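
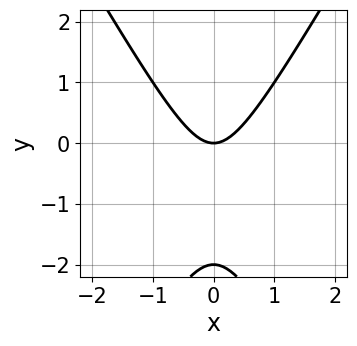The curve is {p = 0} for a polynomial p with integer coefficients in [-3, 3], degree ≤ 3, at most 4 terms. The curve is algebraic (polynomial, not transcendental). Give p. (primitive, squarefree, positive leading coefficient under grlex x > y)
3*x^2 - y^2 - 2*y

deg p = 2. A generic line meets the curve in up to 2 points.
Symmetries: mirror symmetry x ↦ −x ⇒ only even powers of x.
Against the integer gridlines: among the integer gridlines, it crosses the y-axis at y ∈ {-2, 0}; it meets the x-axis at x = 0 (among the integer gridlines).
The integer polynomial consistent with all of this is the stated p.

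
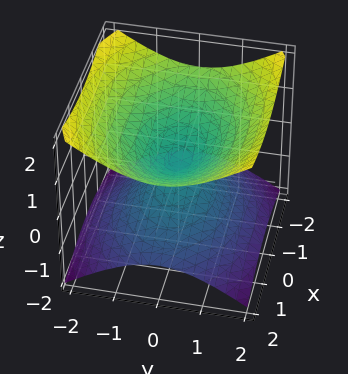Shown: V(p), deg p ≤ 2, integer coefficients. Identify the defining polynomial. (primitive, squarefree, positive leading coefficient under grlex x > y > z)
x^2 + 2*y^2 - 3*z^2

(a) The degree is 2 — two nappes meeting at a single point; a quadric.
(b) Symmetries: it's symmetric under x → −x, forcing even powers of x; it's symmetric under z → −z, forcing even powers of z; the y ↦ −y reflection is a symmetry, so y appears only in even powers.
(c) Against the integer gridlines: it crosses the y-axis at the gridline y = 0; it crosses the z-axis at the gridline z = 0; one x-axis crossing is at x = 0.
(d) Together with the visible shape, these determine p as stated.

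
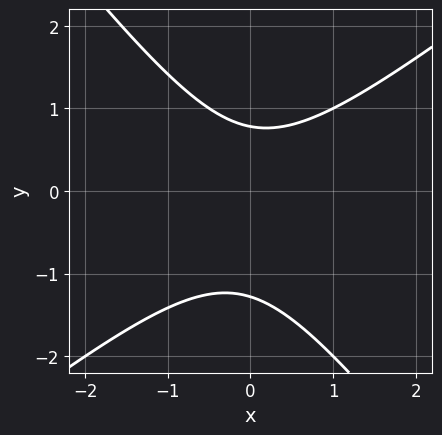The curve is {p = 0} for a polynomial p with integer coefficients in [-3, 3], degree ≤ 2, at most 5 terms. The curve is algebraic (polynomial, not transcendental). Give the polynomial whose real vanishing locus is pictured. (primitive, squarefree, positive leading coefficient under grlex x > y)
1. deg p = 2.
2. Against the integer gridlines: no x-intercept at any integer in the box.
3. The integer polynomial consistent with all of this is the stated p.

2*x^2 - x*y - 2*y^2 - y + 2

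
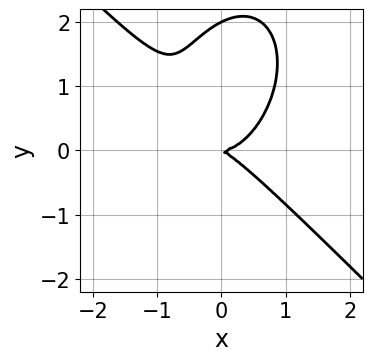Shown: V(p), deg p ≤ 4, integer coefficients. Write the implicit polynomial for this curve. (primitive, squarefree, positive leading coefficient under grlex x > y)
2*x^3 + x^2*y + y^3 - x*y - 2*y^2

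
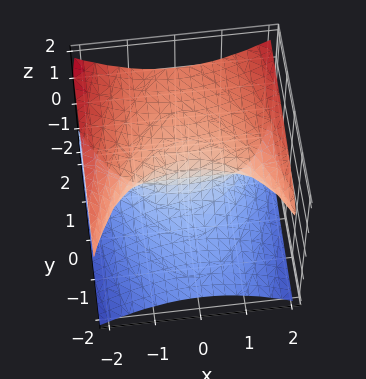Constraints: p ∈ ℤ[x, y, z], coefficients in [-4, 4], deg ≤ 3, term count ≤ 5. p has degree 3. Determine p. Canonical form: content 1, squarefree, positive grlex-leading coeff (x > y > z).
2*x^2*z - 3*z^3 + 3*y

First, the degree is 3 — no degree-2 surface has this shape.
Next, from the visible intercepts: it meets the y-axis at y = 0 (among the integer gridlines); it crosses the z-axis at the gridline z = 0; the visible x-axis segment lies entirely on the surface.
Finally, solving for integer coefficients yields p as stated.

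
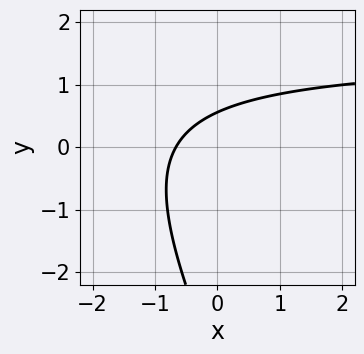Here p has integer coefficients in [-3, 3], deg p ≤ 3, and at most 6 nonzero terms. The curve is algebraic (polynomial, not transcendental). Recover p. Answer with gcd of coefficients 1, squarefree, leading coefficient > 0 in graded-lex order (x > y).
2*x*y + y^2 - 3*x + 3*y - 2

First, degree: no degree-1 curve has this shape, so deg p = 2.
Finally, the integer polynomial consistent with all of this is the stated p.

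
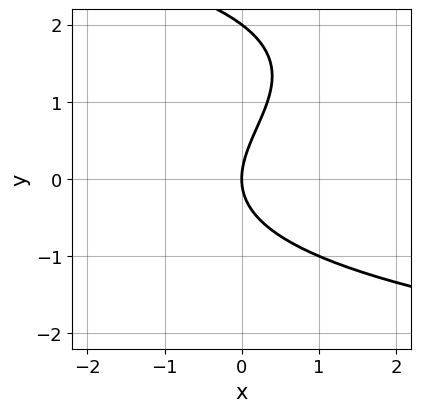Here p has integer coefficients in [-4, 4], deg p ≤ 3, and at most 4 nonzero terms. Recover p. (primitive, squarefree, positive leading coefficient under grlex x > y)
y^3 - 2*y^2 + 3*x

Degree: the shape is more complex than any degree-2 curve, so deg p = 3.
From the visible intercepts: one x-axis crossing is at x = 0; among the integer gridlines, it crosses the y-axis at y ∈ {0, 2}.
Matching integer coefficients to the picture gives p.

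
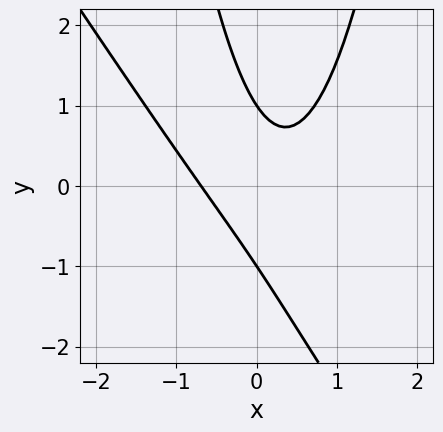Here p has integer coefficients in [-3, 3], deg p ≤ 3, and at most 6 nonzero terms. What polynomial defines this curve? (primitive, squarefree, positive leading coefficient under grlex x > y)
First, the degree is 3 — a generic line meets the curve in up to 3 points.
Next, from the axis intercepts and sections: among the integer gridlines, it crosses the y-axis at y ∈ {-1, 1}.
Finally, matching integer coefficients to the picture gives p.

3*x^3 + 2*x^2*y - 3*x*y - y^2 + 1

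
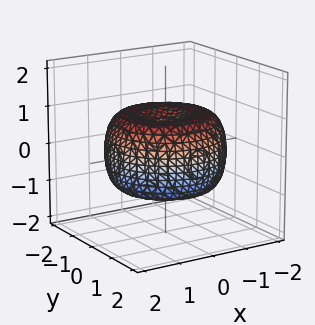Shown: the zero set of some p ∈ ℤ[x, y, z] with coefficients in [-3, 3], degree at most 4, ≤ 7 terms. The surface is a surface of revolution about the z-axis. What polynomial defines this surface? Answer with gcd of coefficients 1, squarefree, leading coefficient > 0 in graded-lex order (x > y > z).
First, the degree is 4 — the shape is more complex than any degree-3 surface.
Then, symmetries: every cross-section ⟂ z is a circle, so x, y appear only via x² + y².
Then, from the axis intercepts and sections: a circular section at z = -1 has radius exactly 1.
Finally, the integer polynomial consistent with all of this is the stated p.

x^4 + 2*x^2*y^2 + y^4 - 2*x^2 - 2*y^2 + 2*z^2 - 1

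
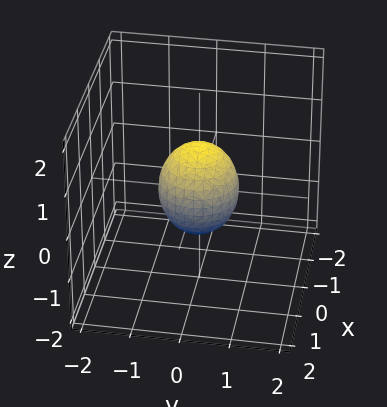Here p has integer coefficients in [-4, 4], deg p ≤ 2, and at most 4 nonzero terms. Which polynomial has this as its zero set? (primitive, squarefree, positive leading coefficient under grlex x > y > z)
3*x^2 + 3*y^2 + 2*z^2 - 2

Degree: a closed, bounded, convex surface; a quadric, so deg p = 2.
Symmetries: mirror symmetry z ↦ −z ⇒ only even powers of z; rotational symmetry about the z-axis ⇒ p depends on x, y only through x² + y².
Against the integer gridlines: the z-axis gridline crossings are at z ∈ {-1, 1}; a circular section at z = 0 has radius between 0 and 1.
Assembling these constraints gives the stated polynomial.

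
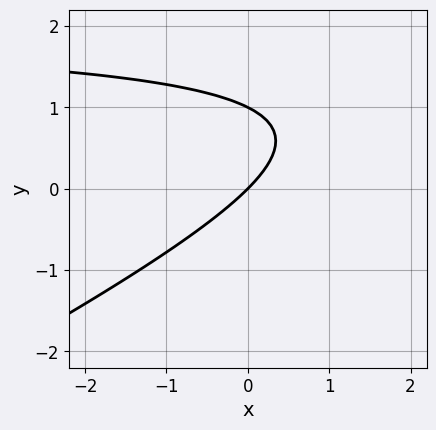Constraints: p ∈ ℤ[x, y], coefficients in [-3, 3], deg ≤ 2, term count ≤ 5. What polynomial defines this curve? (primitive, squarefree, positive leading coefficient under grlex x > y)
x*y - 2*y^2 - 2*x + 2*y

Degree: a generic line meets the curve in up to 2 points, so deg p = 2.
Observable constraints: among the integer gridlines, it crosses the y-axis at y ∈ {0, 1}; it crosses the x-axis at the gridline x = 0.
Fitting integer coefficients to these (and the overall shape) gives p.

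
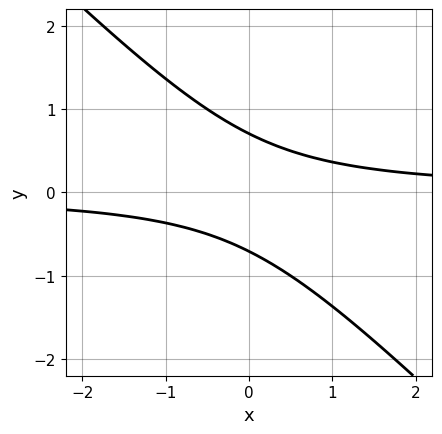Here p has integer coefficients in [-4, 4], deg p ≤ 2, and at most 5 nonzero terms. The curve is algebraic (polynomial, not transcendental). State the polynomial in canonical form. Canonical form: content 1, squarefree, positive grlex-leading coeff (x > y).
2*x*y + 2*y^2 - 1

The degree is 2 — a generic line meets the curve in up to 2 points.
Reading off the gridlines: no x-intercept at any integer in the box.
Solving for integer coefficients yields p as stated.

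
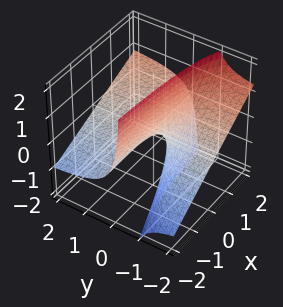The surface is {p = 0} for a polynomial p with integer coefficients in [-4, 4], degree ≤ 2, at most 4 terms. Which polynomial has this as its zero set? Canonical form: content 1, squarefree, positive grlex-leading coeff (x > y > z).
First, the degree is 2 — no degree-1 surface has this shape.
Next, from the visible intercepts: every point of the x-axis in the box is on the surface; it crosses the z-axis at the gridline z = 0; every point of the y-axis in the box is on the surface.
Finally, fitting integer coefficients to these (and the overall shape) gives p.

x*y - 2*y*z - z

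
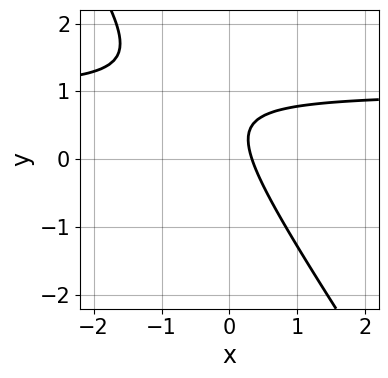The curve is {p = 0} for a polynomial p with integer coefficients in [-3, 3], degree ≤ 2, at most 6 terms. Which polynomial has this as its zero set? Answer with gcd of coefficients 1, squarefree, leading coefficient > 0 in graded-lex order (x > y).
1. Degree: the shape is more complex than any degree-1 curve, so deg p = 2.
2. Reading off the gridlines: it misses every integer gridline on the y-axis.
3. Matching integer coefficients to the picture gives p.

3*x*y + 2*y^2 - 3*x - 2*y + 1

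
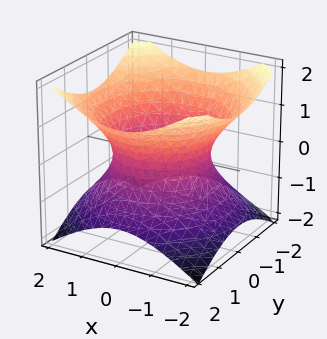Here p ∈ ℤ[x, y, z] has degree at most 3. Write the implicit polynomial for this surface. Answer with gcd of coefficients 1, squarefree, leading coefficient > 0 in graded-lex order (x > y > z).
1. Degree: one connected sheet with a waist; a quadric, so deg p = 2.
2. Symmetries: mirror symmetry z ↦ −z ⇒ only even powers of z; rotational symmetry about the z-axis ⇒ p depends on x, y only through x² + y².
3. Observable constraints: a circular section at z = 0 has radius between 1 and 2; it misses every integer gridline on the z-axis.
4. Putting this together gives p.

2*x^2 + 2*y^2 - 3*z^2 - 3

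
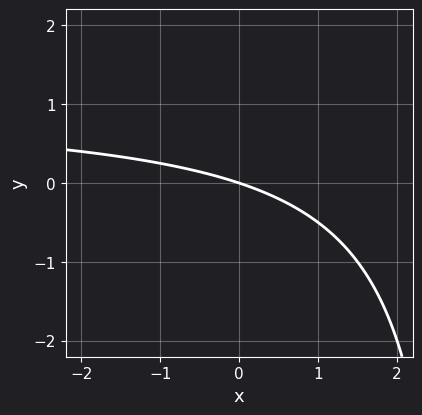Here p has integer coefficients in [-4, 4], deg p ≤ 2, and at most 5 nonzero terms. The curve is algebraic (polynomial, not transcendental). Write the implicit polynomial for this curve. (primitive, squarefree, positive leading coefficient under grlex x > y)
(a) deg p = 2. The shape is more complex than any degree-1 curve.
(b) Against the integer gridlines: one y-axis crossing is at y = 0; one x-axis crossing is at x = 0.
(c) Solving for integer coefficients yields p as stated.

x*y - x - 3*y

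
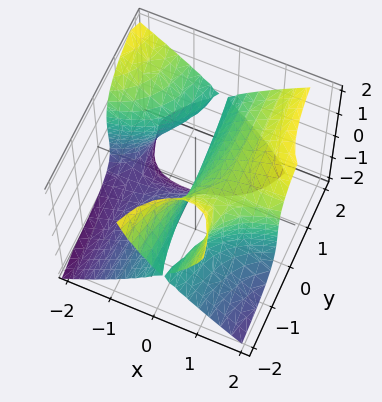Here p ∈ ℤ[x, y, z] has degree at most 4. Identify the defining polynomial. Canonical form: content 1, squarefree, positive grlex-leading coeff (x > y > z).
First, degree: a generic line meets the surface in up to 3 points, so deg p = 3.
Next, from the axis intercepts and sections: it meets the x-axis at x = 0 (among the integer gridlines); every point of the y-axis in the box is on the surface; it crosses the z-axis at the gridline z = 0.
Finally, fitting integer coefficients to these (and the overall shape) gives p.

3*x^2*y - 2*y*z^2 - z^3 + y*z + 3*x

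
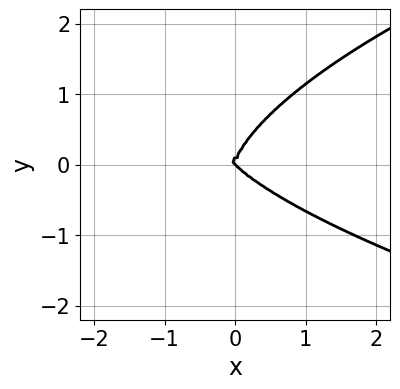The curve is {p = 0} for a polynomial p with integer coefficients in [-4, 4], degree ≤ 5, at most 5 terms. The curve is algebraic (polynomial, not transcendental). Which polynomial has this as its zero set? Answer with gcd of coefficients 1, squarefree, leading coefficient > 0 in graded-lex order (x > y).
x^2*y^2 + 3*y^4 - 3*x^3 - 3*x^2*y

(a) Degree: a generic line meets the curve in up to 4 points, so deg p = 4.
(b) Reading off the gridlines: it meets the x-axis at x = 0 (among the integer gridlines); it meets the y-axis at y = 0 (among the integer gridlines).
(c) Solving for integer coefficients yields p as stated.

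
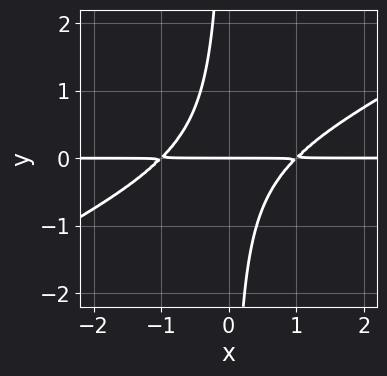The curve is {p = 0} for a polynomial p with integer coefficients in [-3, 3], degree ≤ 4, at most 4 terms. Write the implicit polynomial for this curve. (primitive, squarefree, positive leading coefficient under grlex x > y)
x^2*y - 2*x*y^2 - y

First, the degree is 3 — a generic line meets the curve in up to 3 points.
Then, from the axis intercepts and sections: the visible x-axis segment lies entirely on the curve; it crosses the y-axis at the gridline y = 0.
Finally, the integer polynomial consistent with all of this is the stated p.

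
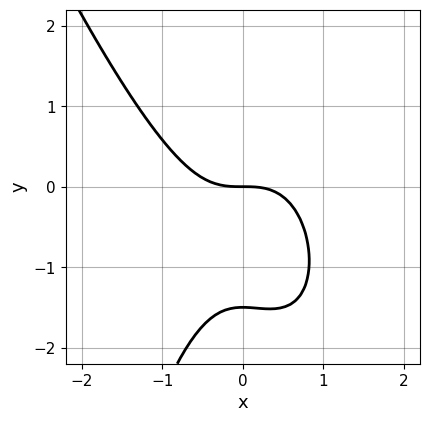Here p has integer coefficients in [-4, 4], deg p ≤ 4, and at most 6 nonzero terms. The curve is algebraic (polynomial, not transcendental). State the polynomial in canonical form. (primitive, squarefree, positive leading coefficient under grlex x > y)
3*x^3 + x^2*y + 2*y^2 + 3*y

1. deg p = 3. No degree-2 curve has this shape.
2. From the visible intercepts: it meets the y-axis at y = 0 (among the integer gridlines); it meets the x-axis at x = 0 (among the integer gridlines).
3. Solving for integer coefficients yields p as stated.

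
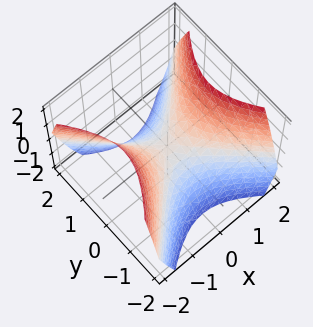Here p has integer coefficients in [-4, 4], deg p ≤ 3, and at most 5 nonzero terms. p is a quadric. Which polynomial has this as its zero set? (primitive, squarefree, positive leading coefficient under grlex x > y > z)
x^2 - y^2 - z

First, deg p = 2.
Next, symmetries: it's symmetric under y → −y, forcing even powers of y; it's symmetric under x → −x, forcing even powers of x.
Next, reading off the gridlines: it crosses the y-axis at the gridline y = 0; one z-axis crossing is at z = 0; it meets the x-axis at x = 0 (among the integer gridlines).
Finally, assembling these constraints gives the stated polynomial.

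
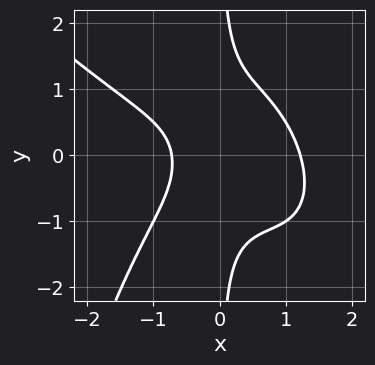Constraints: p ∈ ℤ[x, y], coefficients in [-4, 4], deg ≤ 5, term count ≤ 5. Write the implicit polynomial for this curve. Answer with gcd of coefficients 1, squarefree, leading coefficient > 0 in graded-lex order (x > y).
deg p = 4. A generic line meets the curve in up to 4 points.
Reading off the gridlines: it misses every integer gridline on the y-axis.
Solving for integer coefficients yields p as stated.

x^4 + x^3*y + 2*x*y^2 - x - 1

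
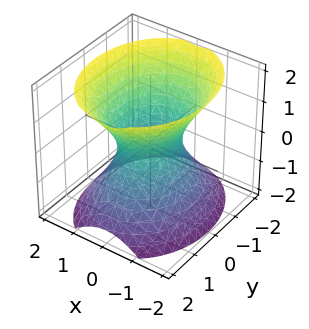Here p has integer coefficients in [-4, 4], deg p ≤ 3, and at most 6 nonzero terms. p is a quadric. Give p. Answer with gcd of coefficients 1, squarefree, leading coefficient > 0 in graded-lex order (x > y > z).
3*x^2 + 2*y^2 - 2*z^2 - 2

1. The degree is 2 — an hourglass — one-sheet hyperboloid; a quadric.
2. Symmetries: mirror symmetry z ↦ −z ⇒ only even powers of z; it's symmetric under y → −y, forcing even powers of y; it's symmetric under x → −x, forcing even powers of x.
3. Against the integer gridlines: it misses every integer gridline on the z-axis; among the integer gridlines, it crosses the y-axis at y ∈ {-1, 1}.
4. Matching integer coefficients to the picture gives p.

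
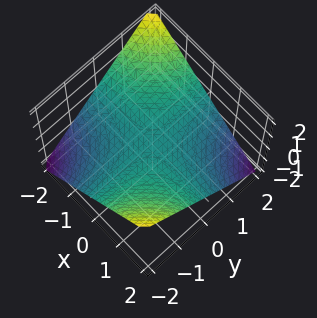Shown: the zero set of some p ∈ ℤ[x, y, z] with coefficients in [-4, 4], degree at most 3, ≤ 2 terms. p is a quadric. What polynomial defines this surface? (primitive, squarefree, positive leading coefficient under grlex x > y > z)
x*y + 2*z

(a) Degree: a hyperbolic paraboloid; a quadric, so deg p = 2.
(b) From the axis intercepts and sections: every point of the y-axis in the box is on the surface; every point of the x-axis in the box is on the surface; it crosses the z-axis at the gridline z = 0.
(c) Together with the visible shape, these determine p as stated.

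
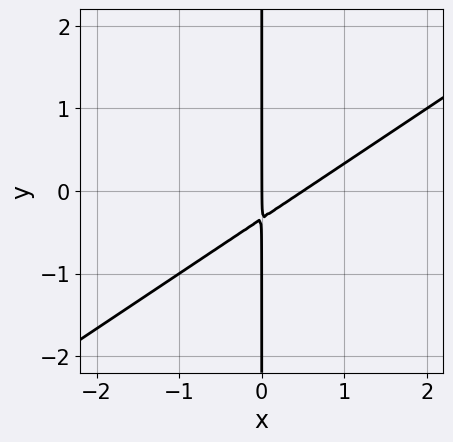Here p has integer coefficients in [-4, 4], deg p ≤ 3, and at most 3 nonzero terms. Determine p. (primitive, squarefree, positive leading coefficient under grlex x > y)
2*x^2 - 3*x*y - x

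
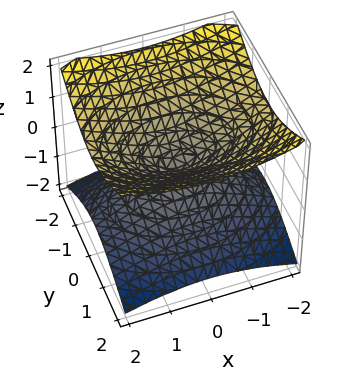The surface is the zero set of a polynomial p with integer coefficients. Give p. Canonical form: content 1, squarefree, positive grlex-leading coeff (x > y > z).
(a) Degree: a double cone through the origin; a quadric, so deg p = 2.
(b) Symmetries: mirror symmetry z ↦ −z ⇒ only even powers of z; it's symmetric under x → −x, forcing even powers of x; mirror symmetry y ↦ −y ⇒ only even powers of y.
(c) From the axis intercepts and sections: one y-axis crossing is at y = 0; it meets the z-axis at z = 0 (among the integer gridlines).
(d) Putting this together gives p.

x^2 + 2*y^2 - 3*z^2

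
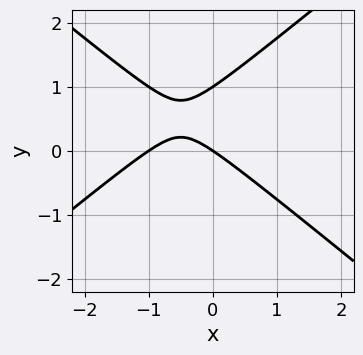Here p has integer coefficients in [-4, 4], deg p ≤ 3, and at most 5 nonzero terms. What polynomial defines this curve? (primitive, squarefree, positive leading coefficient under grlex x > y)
First, deg p = 2. A generic line meets the curve in up to 2 points.
Next, from the visible intercepts: among the integer gridlines, it crosses the x-axis at x ∈ {-1, 0}; among the integer gridlines, it crosses the y-axis at y ∈ {0, 1}.
Finally, these observations pin down the coefficients.

2*x^2 - 3*y^2 + 2*x + 3*y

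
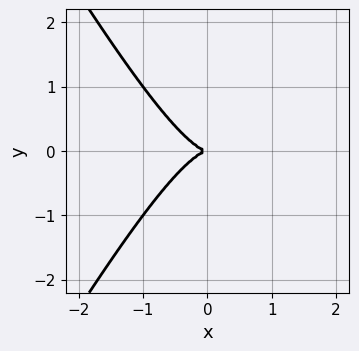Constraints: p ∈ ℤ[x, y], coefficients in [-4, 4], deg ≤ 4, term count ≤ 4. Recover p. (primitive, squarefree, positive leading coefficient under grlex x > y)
3*x^3 - x*y^2 + 2*y^2

First, deg p = 3. The shape is more complex than any degree-2 curve.
Then, symmetries: the y ↦ −y reflection is a symmetry, so y appears only in even powers.
Then, against the integer gridlines: one y-axis crossing is at y = 0; it meets the x-axis at x = 0 (among the integer gridlines).
Finally, together with the visible shape, these determine p as stated.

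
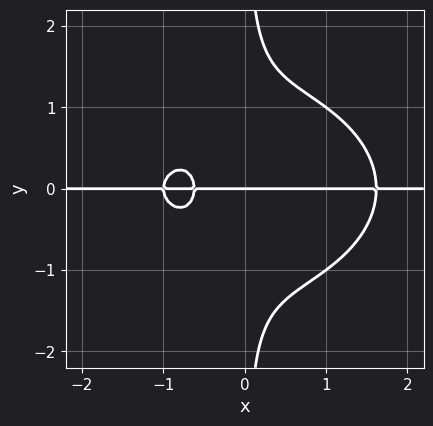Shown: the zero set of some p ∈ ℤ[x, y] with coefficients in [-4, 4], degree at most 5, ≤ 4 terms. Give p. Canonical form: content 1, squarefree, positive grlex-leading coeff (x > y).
x^3*y + 2*x*y^3 - 2*x*y - y

1. Degree: a generic line meets the curve in up to 4 points, so deg p = 4.
2. Checking where it meets the axes: the visible x-axis segment lies entirely on the curve; it crosses the y-axis at the gridline y = 0.
3. These observations pin down the coefficients.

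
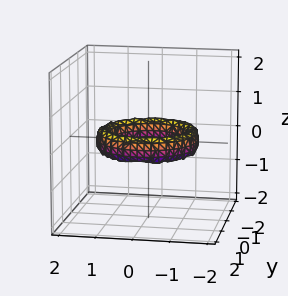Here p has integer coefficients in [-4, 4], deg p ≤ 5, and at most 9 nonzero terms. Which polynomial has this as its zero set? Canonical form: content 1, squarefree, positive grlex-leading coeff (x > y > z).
x^4 + 2*x^2*y^2 + y^4 - 3*x^2 - 3*y^2 + 2*z^2 + 2

deg p = 4. No degree-3 surface has this shape.
Symmetries: rotational symmetry about the z-axis ⇒ p depends on x, y only through x² + y².
Against the integer gridlines: a circular section at z = 0 has radius exactly 1; the y-axis gridline crossings are at y ∈ {-1, 1}; no z-intercept at any integer in the box; the x-axis gridline crossings are at x ∈ {-1, 1}.
These observations pin down the coefficients.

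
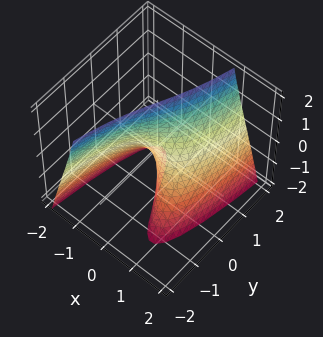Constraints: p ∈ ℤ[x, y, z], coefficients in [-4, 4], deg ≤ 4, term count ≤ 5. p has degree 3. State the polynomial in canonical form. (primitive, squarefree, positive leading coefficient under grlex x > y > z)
(a) deg p = 3. A generic line meets the surface in up to 3 points.
(b) Checking where it meets the axes: every point of the z-axis in the box is on the surface; it meets the x-axis at x = 0 (among the integer gridlines).
(c) Fitting integer coefficients to these (and the overall shape) gives p.

x^3 + x*z - y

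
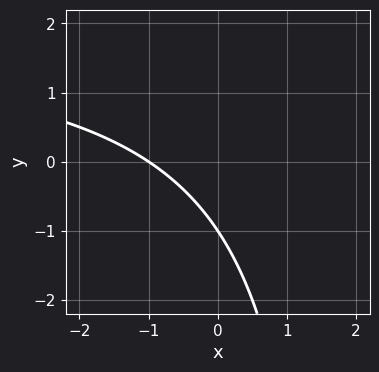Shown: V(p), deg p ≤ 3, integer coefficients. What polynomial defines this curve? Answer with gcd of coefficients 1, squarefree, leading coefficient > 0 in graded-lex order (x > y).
x*y - 2*x - 2*y - 2

(a) Degree: the shape is more complex than any degree-1 curve, so deg p = 2.
(b) Against the integer gridlines: one y-axis crossing is at y = -1; it meets the x-axis at x = -1 (among the integer gridlines).
(c) Fitting integer coefficients to these (and the overall shape) gives p.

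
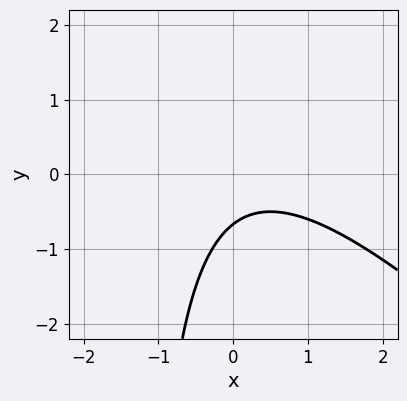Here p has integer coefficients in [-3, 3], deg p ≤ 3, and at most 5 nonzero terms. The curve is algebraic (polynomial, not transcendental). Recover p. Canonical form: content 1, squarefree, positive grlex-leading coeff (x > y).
2*x^2 + 2*x*y - x + 3*y + 2

First, degree: no degree-1 curve has this shape, so deg p = 2.
Next, from the visible intercepts: the curve avoids every integer x-axis point in the box.
Finally, matching integer coefficients to the picture gives p.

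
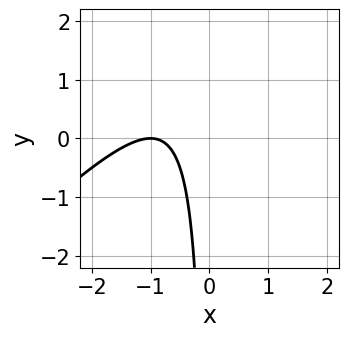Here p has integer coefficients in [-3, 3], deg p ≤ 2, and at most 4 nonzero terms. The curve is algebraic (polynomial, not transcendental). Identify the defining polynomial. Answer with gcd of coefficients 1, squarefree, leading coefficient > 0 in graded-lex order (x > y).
x^2 - x*y + 2*x + 1

First, the degree is 2 — a generic line meets the curve in up to 2 points.
Next, from the axis intercepts and sections: one x-axis crossing is at x = -1; no y-intercept at any integer in the box.
Finally, putting this together gives p.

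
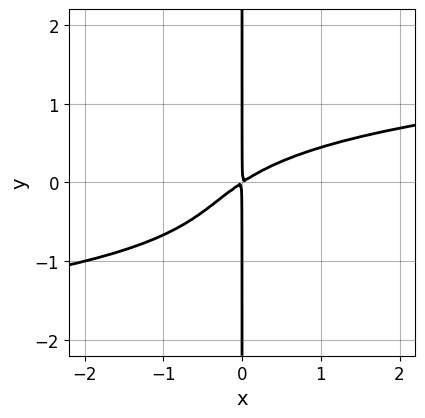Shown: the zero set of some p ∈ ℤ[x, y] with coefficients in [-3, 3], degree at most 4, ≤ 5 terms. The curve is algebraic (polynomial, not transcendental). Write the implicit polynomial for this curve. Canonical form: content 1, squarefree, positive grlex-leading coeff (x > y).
3*x*y^3 + 2*x*y^2 - 2*x^2 + 3*x*y

First, the degree is 4 — the shape is more complex than any degree-3 curve.
Then, checking where it meets the axes: every point of the y-axis in the box is on the curve.
Finally, matching integer coefficients to the picture gives p.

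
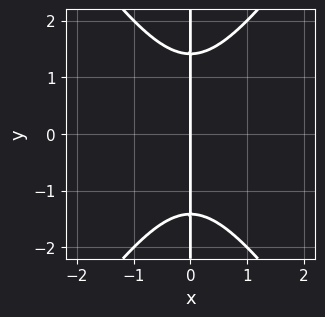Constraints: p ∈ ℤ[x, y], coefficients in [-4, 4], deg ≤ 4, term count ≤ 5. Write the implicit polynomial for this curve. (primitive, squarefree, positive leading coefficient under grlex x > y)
deg p = 3. A generic line meets the curve in up to 3 points.
Symmetries: mirror symmetry y ↦ −y ⇒ only even powers of y.
Observable constraints: every point of the y-axis in the box is on the curve; it crosses the x-axis at the gridline x = 0.
The integer polynomial consistent with all of this is the stated p.

2*x^3 - x*y^2 + 2*x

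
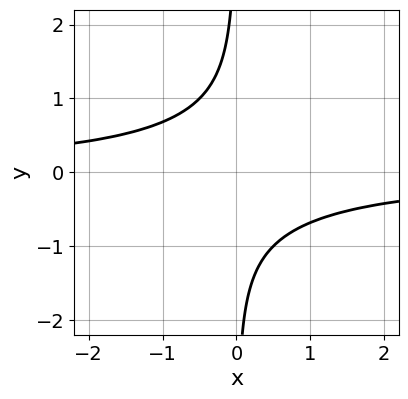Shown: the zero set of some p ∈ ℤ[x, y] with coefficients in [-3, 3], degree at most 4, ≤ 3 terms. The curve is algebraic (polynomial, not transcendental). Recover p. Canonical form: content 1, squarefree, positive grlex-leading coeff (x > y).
x*y^3 + x*y + 1

1. Degree: a generic line meets the curve in up to 4 points, so deg p = 4.
2. Checking where it meets the axes: the curve avoids every integer x-axis point in the box; the curve avoids every integer y-axis point in the box.
3. Assembling these constraints gives the stated polynomial.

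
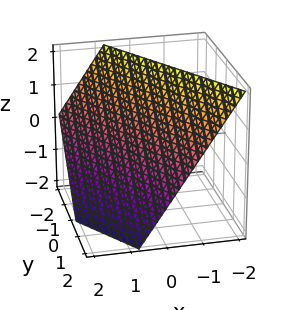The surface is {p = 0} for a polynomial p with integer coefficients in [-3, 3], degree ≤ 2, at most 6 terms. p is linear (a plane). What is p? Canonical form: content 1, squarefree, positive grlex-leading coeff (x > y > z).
3*x + 2*y + 2*z - 2

1. The degree is 1 — every cross-section is a straight line — this is a plane.
2. From the axis intercepts and sections: one z-axis crossing is at z = 1; it crosses the y-axis at the gridline y = 1.
3. Together with the visible shape, these determine p as stated.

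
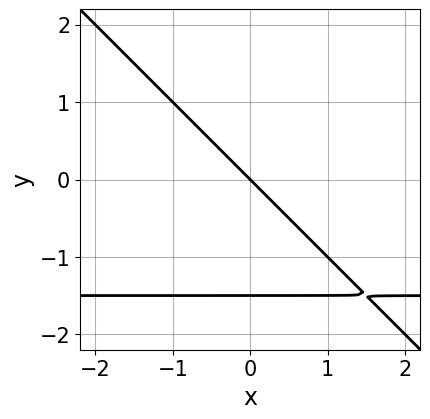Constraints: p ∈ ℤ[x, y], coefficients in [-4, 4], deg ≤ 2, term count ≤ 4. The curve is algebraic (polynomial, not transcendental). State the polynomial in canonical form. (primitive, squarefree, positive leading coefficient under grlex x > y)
(a) The degree is 2 — no degree-1 curve has this shape.
(b) Reading off the gridlines: it meets the y-axis at y = 0 (among the integer gridlines); it meets the x-axis at x = 0 (among the integer gridlines).
(c) Fitting integer coefficients to these (and the overall shape) gives p.

2*x*y + 2*y^2 + 3*x + 3*y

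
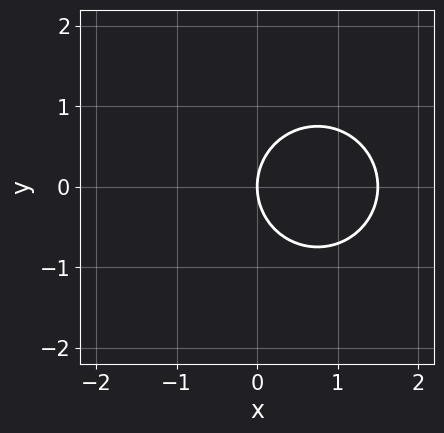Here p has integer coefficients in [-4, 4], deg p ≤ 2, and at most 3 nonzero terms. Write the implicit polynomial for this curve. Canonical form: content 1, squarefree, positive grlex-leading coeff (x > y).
(a) The degree is 2 — the shape is more complex than any degree-1 curve.
(b) Symmetries: it's symmetric under y → −y, forcing even powers of y.
(c) From the visible intercepts: it meets the x-axis at x = 0 (among the integer gridlines); it crosses the y-axis at the gridline y = 0.
(d) Assembling these constraints gives the stated polynomial.

2*x^2 + 2*y^2 - 3*x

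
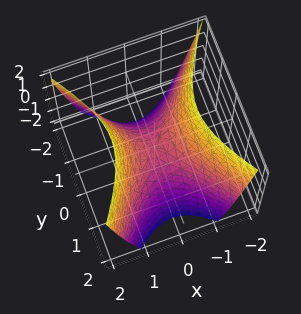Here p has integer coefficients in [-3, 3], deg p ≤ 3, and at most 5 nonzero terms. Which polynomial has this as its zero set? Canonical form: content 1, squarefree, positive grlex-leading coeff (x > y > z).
3*x^2 - 2*y^2 - 2*z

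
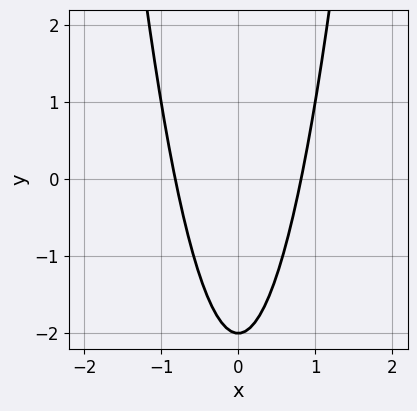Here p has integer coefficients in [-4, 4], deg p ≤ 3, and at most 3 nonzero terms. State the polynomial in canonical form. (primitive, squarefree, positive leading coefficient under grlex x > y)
First, deg p = 2. A generic line meets the curve in up to 2 points.
Next, symmetries: it's symmetric under x → −x, forcing even powers of x.
Next, observable constraints: it crosses the y-axis at the gridline y = -2.
Finally, fitting integer coefficients to these (and the overall shape) gives p.

3*x^2 - y - 2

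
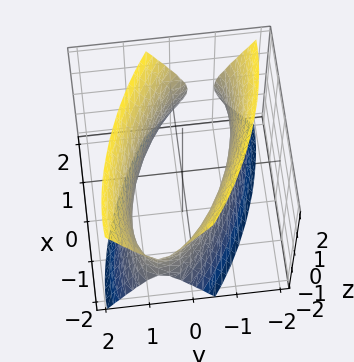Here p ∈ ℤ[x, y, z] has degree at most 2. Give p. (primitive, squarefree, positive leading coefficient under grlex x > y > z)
1. deg p = 2. A generic line meets the surface in up to 2 points.
2. Checking where it meets the axes: the y-axis gridline crossings are at y ∈ {-1, 1}; the surface avoids every integer z-axis point in the box.
3. Putting this together gives p.

x^2 + 2*x*y + 3*y^2 - z^2 - 3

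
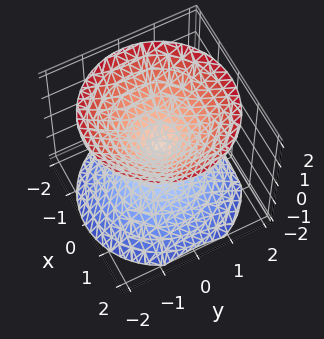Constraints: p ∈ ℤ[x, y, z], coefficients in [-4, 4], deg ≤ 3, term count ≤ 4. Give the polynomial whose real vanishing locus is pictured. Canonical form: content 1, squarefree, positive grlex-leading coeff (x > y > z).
x^2 + y^2 - z^2

First, the picture has 2 separate pieces. They look like related sheets of one shape, so recover p as a whole.
Next, deg p = 2. Two nappes meeting at a single point; a quadric.
Then, symmetries: mirror symmetry z ↦ −z ⇒ only even powers of z; the surface is invariant under rotation about z: p = q(x² + y², z).
Then, against the integer gridlines: one z-axis crossing is at z = 0; one x-axis crossing is at x = 0; one y-axis crossing is at y = 0; a circular section at z = 1 has radius exactly 1.
Finally, these observations pin down the coefficients.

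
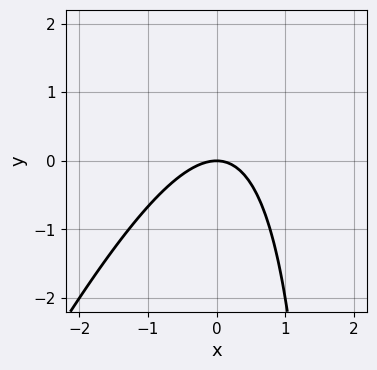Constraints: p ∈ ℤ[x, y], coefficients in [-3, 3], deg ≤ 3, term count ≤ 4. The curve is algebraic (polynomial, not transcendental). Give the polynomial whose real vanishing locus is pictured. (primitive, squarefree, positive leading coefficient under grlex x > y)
2*x^2 - x*y + 2*y

(a) deg p = 2. No degree-1 curve has this shape.
(b) Checking where it meets the axes: it meets the x-axis at x = 0 (among the integer gridlines); it crosses the y-axis at the gridline y = 0.
(c) Fitting integer coefficients to these (and the overall shape) gives p.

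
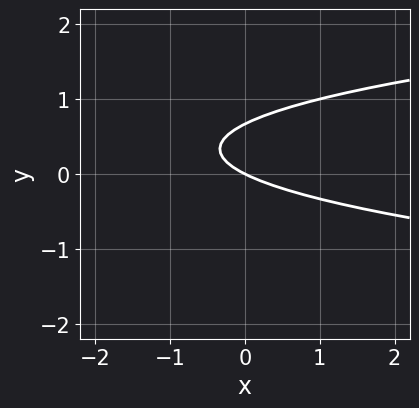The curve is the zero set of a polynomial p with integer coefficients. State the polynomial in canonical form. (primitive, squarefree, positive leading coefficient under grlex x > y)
3*y^2 - x - 2*y

First, degree: the shape is more complex than any degree-1 curve, so deg p = 2.
Then, checking where it meets the axes: it meets the y-axis at y = 0 (among the integer gridlines); it crosses the x-axis at the gridline x = 0.
Finally, assembling these constraints gives the stated polynomial.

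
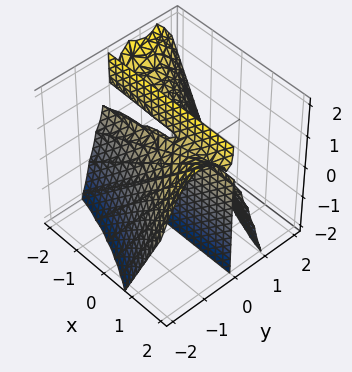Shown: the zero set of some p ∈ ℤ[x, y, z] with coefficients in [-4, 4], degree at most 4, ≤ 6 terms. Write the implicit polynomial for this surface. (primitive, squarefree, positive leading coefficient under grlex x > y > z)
1. Degree: the shape is more complex than any degree-2 surface, so deg p = 3.
2. Observable constraints: among the integer gridlines, it crosses the y-axis at y ∈ {-1, 0, 1}; the visible x-axis segment lies entirely on the surface.
3. Solving for integer coefficients yields p as stated.

x*y^2 + y^3 + y*z - y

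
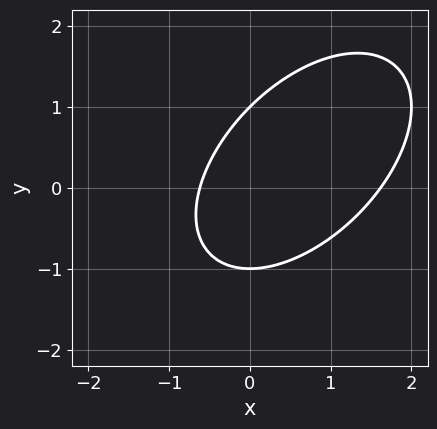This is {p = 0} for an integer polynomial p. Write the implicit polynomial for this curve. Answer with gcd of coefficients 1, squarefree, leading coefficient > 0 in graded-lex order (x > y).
x^2 - x*y + y^2 - x - 1

1. deg p = 2. No degree-1 curve has this shape.
2. Checking where it meets the axes: among the integer gridlines, it crosses the y-axis at y ∈ {-1, 1}.
3. Together with the visible shape, these determine p as stated.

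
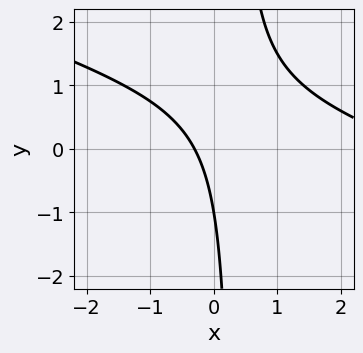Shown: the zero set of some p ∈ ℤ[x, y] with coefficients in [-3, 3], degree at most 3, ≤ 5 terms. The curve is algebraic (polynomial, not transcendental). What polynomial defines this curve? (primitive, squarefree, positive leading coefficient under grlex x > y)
x^2 + 3*x*y - 3*x - y - 1

(a) The degree is 2 — no degree-1 curve has this shape.
(b) From the axis intercepts and sections: it meets the y-axis at y = -1 (among the integer gridlines).
(c) Together with the visible shape, these determine p as stated.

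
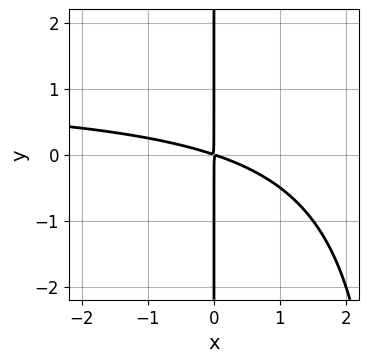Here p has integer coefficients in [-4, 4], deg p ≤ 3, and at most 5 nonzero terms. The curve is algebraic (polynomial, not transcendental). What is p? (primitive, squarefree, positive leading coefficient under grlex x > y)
x^2*y - x^2 - 3*x*y

First, deg p = 3. The shape is more complex than any degree-2 curve.
Next, reading off the gridlines: the visible y-axis segment lies entirely on the curve.
Finally, the integer polynomial consistent with all of this is the stated p.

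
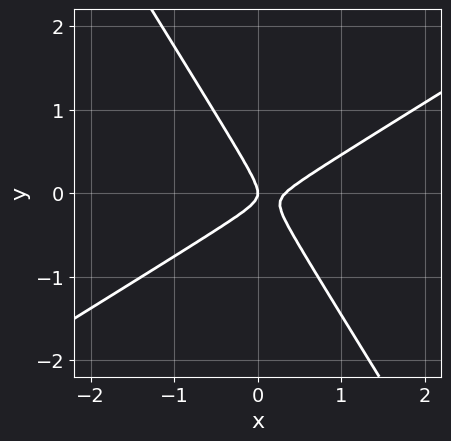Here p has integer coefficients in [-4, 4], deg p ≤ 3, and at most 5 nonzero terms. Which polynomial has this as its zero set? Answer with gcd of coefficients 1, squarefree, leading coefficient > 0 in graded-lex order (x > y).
1. Degree: a generic line meets the curve in up to 2 points, so deg p = 2.
2. Reading off the gridlines: it meets the x-axis at x = 0 (among the integer gridlines); it crosses the y-axis at the gridline y = 0.
3. Matching integer coefficients to the picture gives p.

3*x^2 - 3*x*y - 3*y^2 - x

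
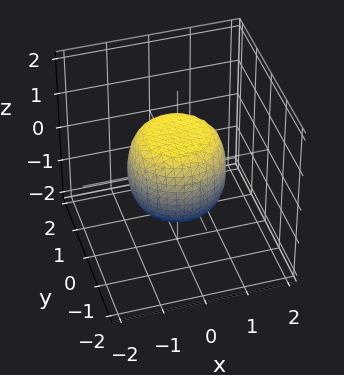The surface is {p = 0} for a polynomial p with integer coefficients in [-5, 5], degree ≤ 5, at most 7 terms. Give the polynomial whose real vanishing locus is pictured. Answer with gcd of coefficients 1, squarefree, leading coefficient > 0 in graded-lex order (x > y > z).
2*x^4 + 4*x^2*y^2 + 2*y^4 - x^2 - y^2 + 2*z^2 - 2

Degree: no degree-3 surface has this shape, so deg p = 4.
Symmetries: the surface is invariant under rotation about z: p = q(x² + y², z).
From the axis intercepts and sections: the z-axis gridline crossings are at z ∈ {-1, 1}; a circular section at z = 0 has radius between 1 and 2.
Assembling these constraints gives the stated polynomial.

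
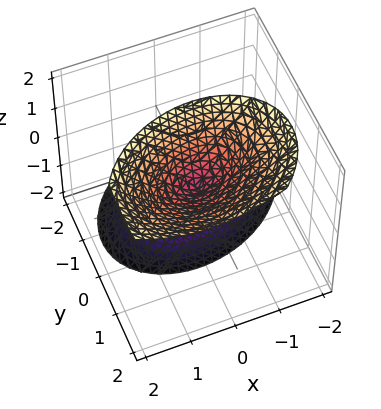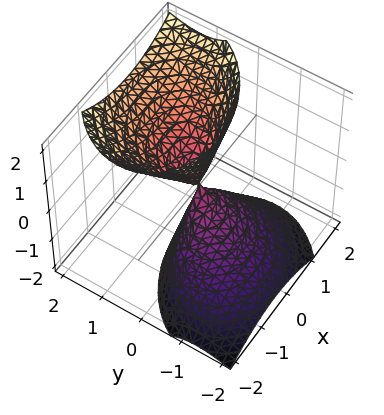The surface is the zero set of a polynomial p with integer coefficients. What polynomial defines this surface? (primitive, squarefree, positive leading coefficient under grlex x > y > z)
First, there are 2 components. Treating them together as one polynomial.
Next, the degree is 2 — the shape is more complex than any degree-1 surface.
Next, from the visible intercepts: it meets the y-axis at y = 0 (among the integer gridlines); it meets the x-axis at x = 0 (among the integer gridlines); one z-axis crossing is at z = 0.
Finally, solving for integer coefficients yields p as stated.

2*x^2 - x*y + 3*y^2 - 3*y*z - z^2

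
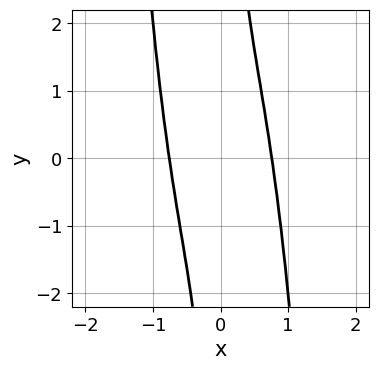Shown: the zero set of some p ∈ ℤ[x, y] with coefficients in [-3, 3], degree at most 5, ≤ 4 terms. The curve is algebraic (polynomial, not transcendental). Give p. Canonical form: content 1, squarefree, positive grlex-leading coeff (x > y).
3*x^4 + x*y - 1

The degree is 4 — the shape is more complex than any degree-3 curve.
Against the integer gridlines: the curve avoids every integer y-axis point in the box.
These observations pin down the coefficients.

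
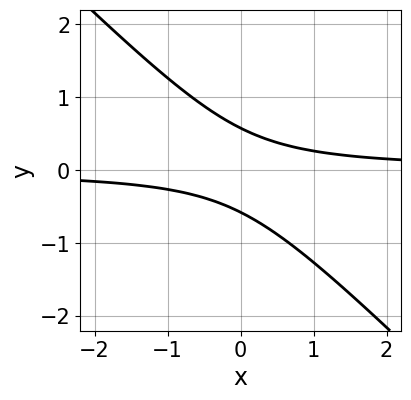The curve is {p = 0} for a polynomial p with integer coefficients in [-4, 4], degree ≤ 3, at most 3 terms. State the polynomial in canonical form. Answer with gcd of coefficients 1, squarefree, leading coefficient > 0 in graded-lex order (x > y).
3*x*y + 3*y^2 - 1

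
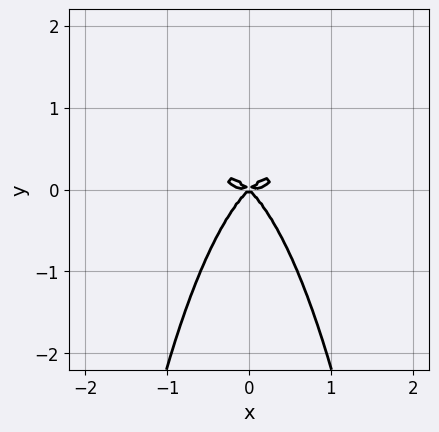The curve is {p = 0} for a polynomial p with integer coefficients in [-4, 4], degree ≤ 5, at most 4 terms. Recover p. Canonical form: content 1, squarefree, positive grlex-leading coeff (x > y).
2*x^4 + 3*x^2*y^2 - 2*x^2*y + 2*y^3

1. deg p = 4. A generic line meets the curve in up to 4 points.
2. Symmetries: the x ↦ −x reflection is a symmetry, so x appears only in even powers.
3. Reading off the gridlines: it meets the y-axis at y = 0 (among the integer gridlines); one x-axis crossing is at x = 0.
4. Together with the visible shape, these determine p as stated.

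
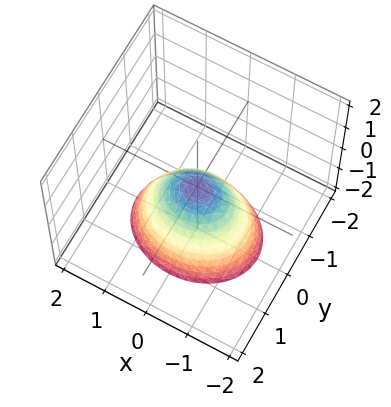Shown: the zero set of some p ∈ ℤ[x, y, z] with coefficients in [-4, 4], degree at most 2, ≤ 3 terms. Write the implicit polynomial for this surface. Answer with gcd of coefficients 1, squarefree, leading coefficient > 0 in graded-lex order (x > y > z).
2*x^2 + 3*y^2 + 2*z

Degree: a paraboloid; a quadric, so deg p = 2.
Symmetries: it's symmetric under x → −x, forcing even powers of x; the y ↦ −y reflection is a symmetry, so y appears only in even powers.
From the axis intercepts and sections: it meets the x-axis at x = 0 (among the integer gridlines); it meets the y-axis at y = 0 (among the integer gridlines); it crosses the z-axis at the gridline z = 0.
The integer polynomial consistent with all of this is the stated p.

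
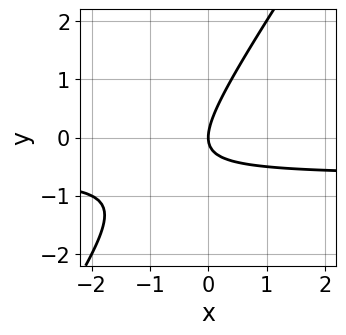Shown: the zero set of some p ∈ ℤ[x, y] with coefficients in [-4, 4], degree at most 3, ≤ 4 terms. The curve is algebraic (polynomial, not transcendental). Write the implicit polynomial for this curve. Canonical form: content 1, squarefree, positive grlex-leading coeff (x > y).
deg p = 2. No degree-1 curve has this shape.
Against the integer gridlines: it crosses the x-axis at the gridline x = 0; one y-axis crossing is at y = 0.
Solving for integer coefficients yields p as stated.

3*x*y - 2*y^2 + 2*x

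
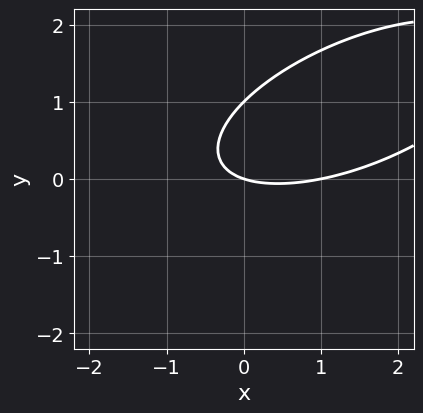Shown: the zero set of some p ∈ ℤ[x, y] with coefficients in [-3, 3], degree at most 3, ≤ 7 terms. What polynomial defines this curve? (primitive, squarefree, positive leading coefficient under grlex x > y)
x^2 - 2*x*y + 3*y^2 - x - 3*y

1. The degree is 2 — no degree-1 curve has this shape.
2. Observable constraints: among the integer gridlines, it crosses the y-axis at y ∈ {0, 1}; among the integer gridlines, it crosses the x-axis at x ∈ {0, 1}.
3. Assembling these constraints gives the stated polynomial.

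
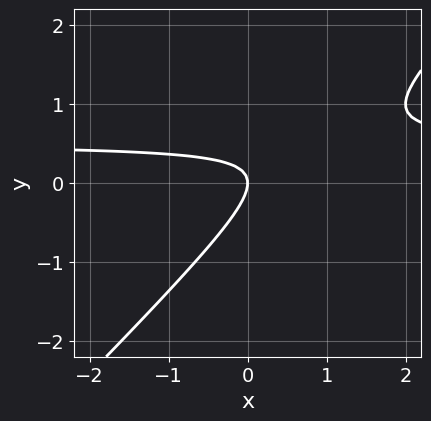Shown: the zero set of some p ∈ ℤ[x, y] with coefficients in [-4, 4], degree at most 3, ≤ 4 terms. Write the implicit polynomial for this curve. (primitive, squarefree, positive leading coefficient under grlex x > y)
(a) deg p = 2. The shape is more complex than any degree-1 curve.
(b) Reading off the gridlines: it crosses the x-axis at the gridline x = 0; it meets the y-axis at y = 0 (among the integer gridlines).
(c) The integer polynomial consistent with all of this is the stated p.

2*x*y - 2*y^2 - x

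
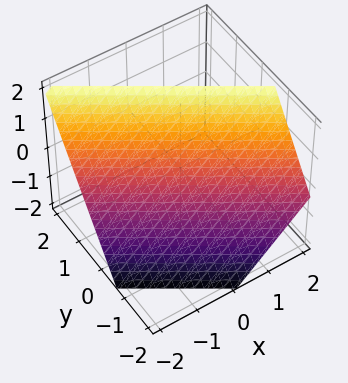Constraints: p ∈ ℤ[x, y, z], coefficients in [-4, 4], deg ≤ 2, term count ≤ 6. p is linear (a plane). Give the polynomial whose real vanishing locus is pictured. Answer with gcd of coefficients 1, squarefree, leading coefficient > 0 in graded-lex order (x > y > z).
2*x + 3*y - 2*z + 2

(a) Degree: every cross-section is a straight line — this is a plane, so deg p = 1.
(b) Checking where it meets the axes: it crosses the x-axis at the gridline x = -1; one z-axis crossing is at z = 1.
(c) Putting this together gives p.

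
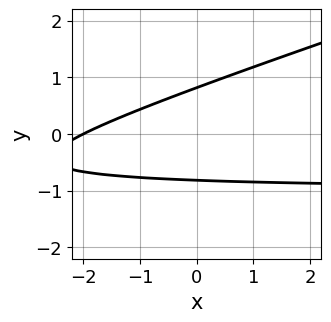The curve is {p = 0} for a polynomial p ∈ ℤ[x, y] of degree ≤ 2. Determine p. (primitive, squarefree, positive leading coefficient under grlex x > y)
x*y - 3*y^2 + x + 2

The degree is 2 — a generic line meets the curve in up to 2 points.
From the visible intercepts: it crosses the x-axis at the gridline x = -2.
Solving for integer coefficients yields p as stated.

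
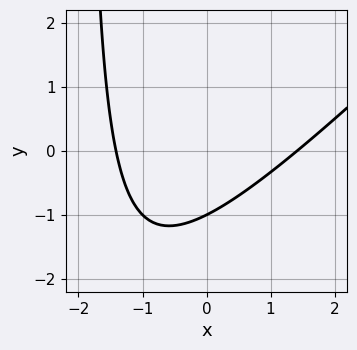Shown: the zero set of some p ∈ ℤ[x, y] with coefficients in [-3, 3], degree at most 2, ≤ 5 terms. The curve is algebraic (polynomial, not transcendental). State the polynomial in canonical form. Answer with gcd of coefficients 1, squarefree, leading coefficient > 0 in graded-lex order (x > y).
x^2 - x*y - 2*y - 2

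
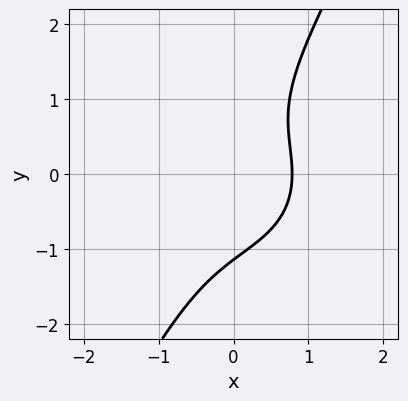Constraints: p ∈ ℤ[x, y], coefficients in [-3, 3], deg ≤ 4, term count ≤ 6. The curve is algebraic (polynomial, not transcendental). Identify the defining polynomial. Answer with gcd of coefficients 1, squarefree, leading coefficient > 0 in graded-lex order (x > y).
3*x^3 + 3*x*y^2 - 2*y^3 + 2*x - 3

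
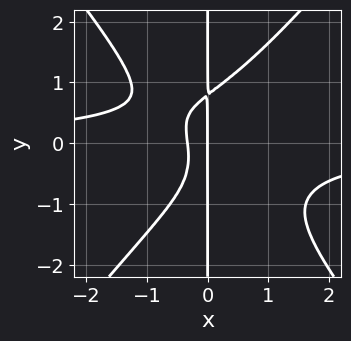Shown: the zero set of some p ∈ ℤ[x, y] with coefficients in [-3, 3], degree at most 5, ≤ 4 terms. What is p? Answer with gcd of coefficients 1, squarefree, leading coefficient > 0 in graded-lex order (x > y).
3*x^3*y - 2*x*y^3 + 3*x^2 + x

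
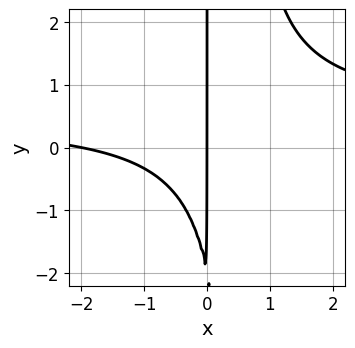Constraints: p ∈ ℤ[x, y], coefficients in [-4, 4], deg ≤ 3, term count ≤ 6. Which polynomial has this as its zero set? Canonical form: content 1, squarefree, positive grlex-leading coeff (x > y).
2*x^2*y - x^2 - x*y - 2*x

Degree: the shape is more complex than any degree-2 curve, so deg p = 3.
Checking where it meets the axes: the visible y-axis segment lies entirely on the curve; among the integer gridlines, it crosses the x-axis at x ∈ {-2, 0}.
Putting this together gives p.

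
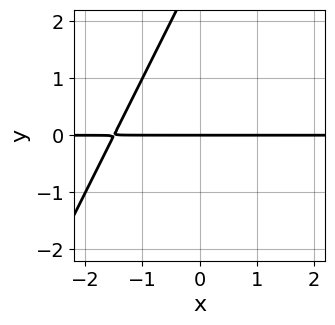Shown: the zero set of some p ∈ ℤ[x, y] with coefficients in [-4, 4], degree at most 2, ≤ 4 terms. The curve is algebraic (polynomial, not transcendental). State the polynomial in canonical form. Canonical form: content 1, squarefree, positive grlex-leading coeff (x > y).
deg p = 2. The shape is more complex than any degree-1 curve.
From the visible intercepts: it crosses the y-axis at the gridline y = 0; the visible x-axis segment lies entirely on the curve.
Solving for integer coefficients yields p as stated.

2*x*y - y^2 + 3*y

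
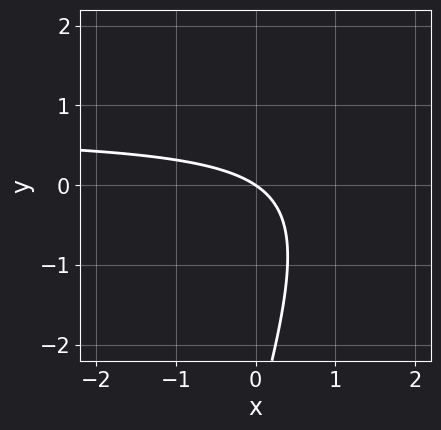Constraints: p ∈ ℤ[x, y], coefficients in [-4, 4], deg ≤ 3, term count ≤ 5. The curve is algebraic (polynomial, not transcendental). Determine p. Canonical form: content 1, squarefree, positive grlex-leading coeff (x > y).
(a) deg p = 2. No degree-1 curve has this shape.
(b) Against the integer gridlines: it crosses the x-axis at the gridline x = 0; it meets the y-axis at y = 0 (among the integer gridlines).
(c) Solving for integer coefficients yields p as stated.

3*x*y - y^2 - 2*x - 3*y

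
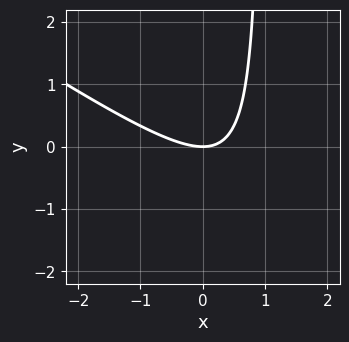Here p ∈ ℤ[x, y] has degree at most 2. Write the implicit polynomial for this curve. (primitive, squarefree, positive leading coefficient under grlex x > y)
2*x^2 + 3*x*y - 3*y

(a) The degree is 2 — no degree-1 curve has this shape.
(b) From the visible intercepts: one x-axis crossing is at x = 0; it meets the y-axis at y = 0 (among the integer gridlines).
(c) These observations pin down the coefficients.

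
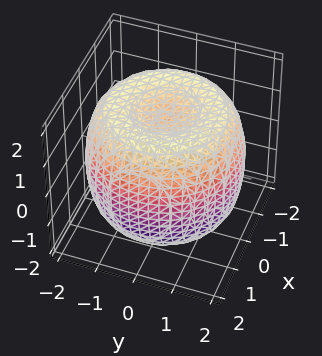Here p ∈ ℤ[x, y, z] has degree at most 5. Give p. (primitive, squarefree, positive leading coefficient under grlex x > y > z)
Degree: no degree-3 surface has this shape, so deg p = 4.
Symmetries: the surface is invariant under rotation about z: p = q(x² + y², z).
From the visible intercepts: a circular section at z = -1 has radius between 1 and 2.
The integer polynomial consistent with all of this is the stated p.

x^4 + 2*x^2*y^2 + y^4 - 3*x^2 - 3*y^2 + 2*z^2 - 3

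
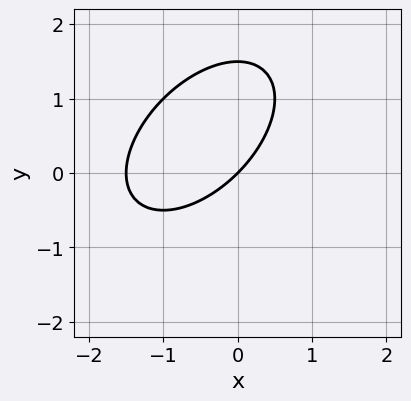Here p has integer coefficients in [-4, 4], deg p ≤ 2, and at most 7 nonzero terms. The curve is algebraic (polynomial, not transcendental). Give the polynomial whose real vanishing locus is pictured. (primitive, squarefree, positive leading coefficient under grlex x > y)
Degree: the shape is more complex than any degree-1 curve, so deg p = 2.
Against the integer gridlines: it crosses the x-axis at the gridline x = 0; it crosses the y-axis at the gridline y = 0.
Together with the visible shape, these determine p as stated.

2*x^2 - 2*x*y + 2*y^2 + 3*x - 3*y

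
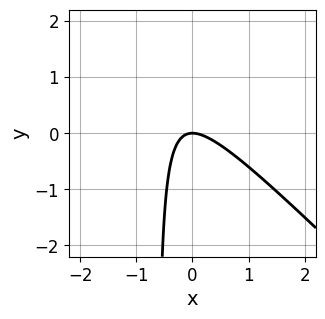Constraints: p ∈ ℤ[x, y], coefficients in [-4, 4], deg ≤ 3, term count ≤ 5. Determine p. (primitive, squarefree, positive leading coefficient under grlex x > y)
3*x^2 + 3*x*y + 2*y

First, deg p = 2. A generic line meets the curve in up to 2 points.
Then, reading off the gridlines: it meets the x-axis at x = 0 (among the integer gridlines); it meets the y-axis at y = 0 (among the integer gridlines).
Finally, fitting integer coefficients to these (and the overall shape) gives p.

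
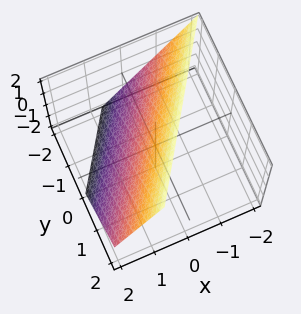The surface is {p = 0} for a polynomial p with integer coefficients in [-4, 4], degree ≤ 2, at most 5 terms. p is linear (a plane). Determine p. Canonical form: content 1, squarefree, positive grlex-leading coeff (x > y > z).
1. Degree: the surface is flat (a plane), so deg p = 1.
2. From the axis intercepts and sections: one y-axis crossing is at y = -1; it crosses the z-axis at the gridline z = 1.
3. Fitting integer coefficients to these (and the overall shape) gives p.

3*x - 2*y + 2*z - 2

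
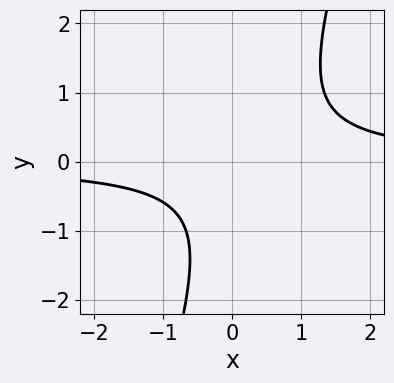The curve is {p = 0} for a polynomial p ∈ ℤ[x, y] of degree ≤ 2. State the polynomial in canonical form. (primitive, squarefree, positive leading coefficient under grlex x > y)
3*x*y - y^2 - y - 2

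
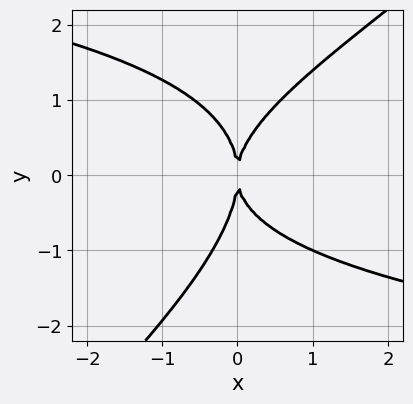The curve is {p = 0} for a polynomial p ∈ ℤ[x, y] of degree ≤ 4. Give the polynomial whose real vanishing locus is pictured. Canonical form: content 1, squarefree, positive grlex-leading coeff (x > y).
x*y^3 - y^4 - x*y^2 + 3*x^2

(a) The degree is 4 — a generic line meets the curve in up to 4 points.
(b) Checking where it meets the axes: it meets the y-axis at y = 0 (among the integer gridlines); one x-axis crossing is at x = 0.
(c) Fitting integer coefficients to these (and the overall shape) gives p.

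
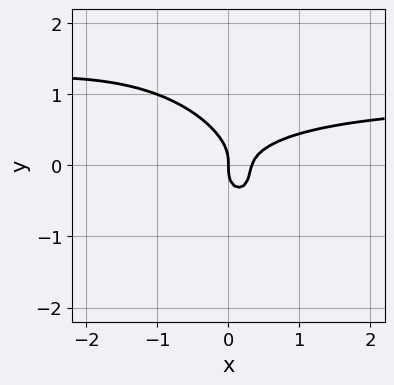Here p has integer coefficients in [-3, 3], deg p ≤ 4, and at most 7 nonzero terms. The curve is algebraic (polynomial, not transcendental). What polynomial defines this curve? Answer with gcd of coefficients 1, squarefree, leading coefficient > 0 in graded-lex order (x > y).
3*x^2*y + 2*x*y^2 + 3*y^3 - 3*x^2 + x

First, the degree is 3 — no degree-2 curve has this shape.
Then, from the axis intercepts and sections: it meets the y-axis at y = 0 (among the integer gridlines); one x-axis crossing is at x = 0.
Finally, solving for integer coefficients yields p as stated.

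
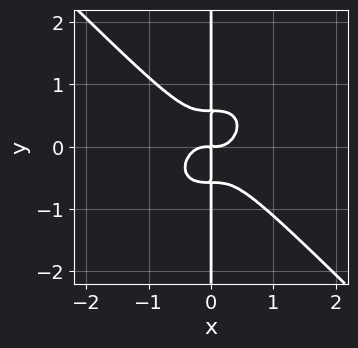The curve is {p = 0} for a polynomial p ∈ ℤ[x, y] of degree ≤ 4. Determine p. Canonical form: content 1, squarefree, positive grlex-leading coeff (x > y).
3*x^4 + 3*x*y^3 - x*y

Degree: no degree-3 curve has this shape, so deg p = 4.
Against the integer gridlines: every point of the y-axis in the box is on the curve.
Putting this together gives p.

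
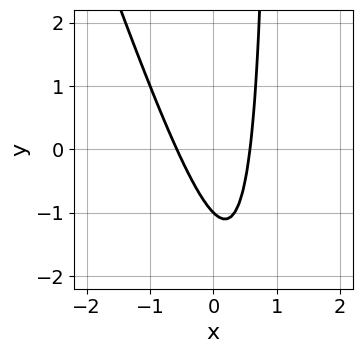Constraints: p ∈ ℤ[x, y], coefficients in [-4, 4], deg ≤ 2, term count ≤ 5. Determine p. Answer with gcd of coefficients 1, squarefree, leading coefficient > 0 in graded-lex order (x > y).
First, the degree is 2 — the shape is more complex than any degree-1 curve.
Next, from the axis intercepts and sections: it meets the y-axis at y = -1 (among the integer gridlines).
Finally, these observations pin down the coefficients.

3*x^2 + x*y - y - 1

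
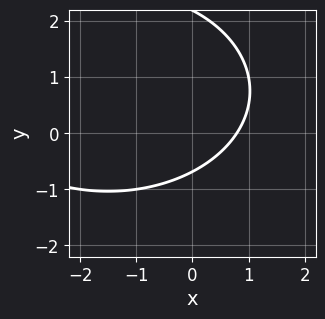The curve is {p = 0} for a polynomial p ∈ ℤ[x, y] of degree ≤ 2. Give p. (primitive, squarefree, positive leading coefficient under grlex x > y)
deg p = 2. A generic line meets the curve in up to 2 points.
Matching integer coefficients to the picture gives p.

x^2 + 2*y^2 + 3*x - 3*y - 3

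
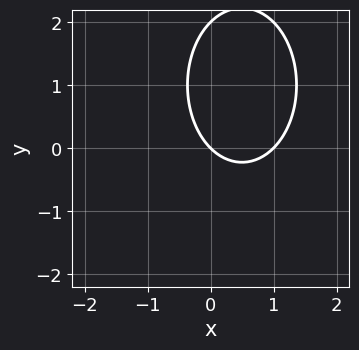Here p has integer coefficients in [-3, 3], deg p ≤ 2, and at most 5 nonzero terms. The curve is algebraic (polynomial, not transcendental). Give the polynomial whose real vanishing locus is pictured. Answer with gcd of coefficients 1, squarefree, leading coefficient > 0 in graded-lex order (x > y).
First, the degree is 2 — a generic line meets the curve in up to 2 points.
Then, against the integer gridlines: among the integer gridlines, it crosses the x-axis at x ∈ {0, 1}; the y-axis gridline crossings are at y ∈ {0, 2}.
Finally, the integer polynomial consistent with all of this is the stated p.

2*x^2 + y^2 - 2*x - 2*y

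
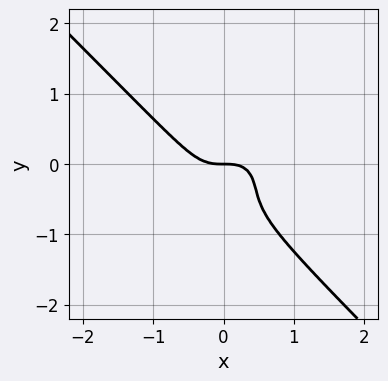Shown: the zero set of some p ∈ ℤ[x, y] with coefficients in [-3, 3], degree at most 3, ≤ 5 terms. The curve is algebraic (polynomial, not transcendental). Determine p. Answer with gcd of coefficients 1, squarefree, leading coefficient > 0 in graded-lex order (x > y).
2*x^3 + 2*y^3 + 2*y^2 + y

1. Degree: no degree-2 curve has this shape, so deg p = 3.
2. Checking where it meets the axes: one y-axis crossing is at y = 0; it crosses the x-axis at the gridline x = 0.
3. Solving for integer coefficients yields p as stated.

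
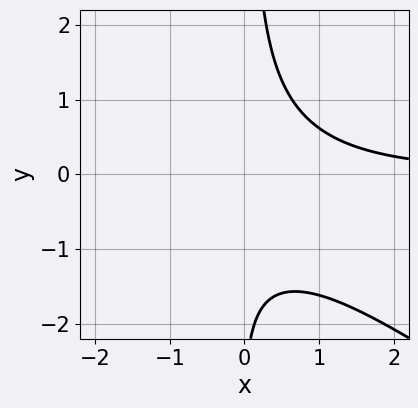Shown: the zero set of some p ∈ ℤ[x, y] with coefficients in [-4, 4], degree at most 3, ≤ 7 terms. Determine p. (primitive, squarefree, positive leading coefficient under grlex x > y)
2*x^2*y + 3*x*y^2 + 2*x*y - y - 3

(a) The degree is 3 — a generic line meets the curve in up to 3 points.
(b) Against the integer gridlines: the curve avoids every integer x-axis point in the box; no y-intercept at any integer in the box.
(c) Together with the visible shape, these determine p as stated.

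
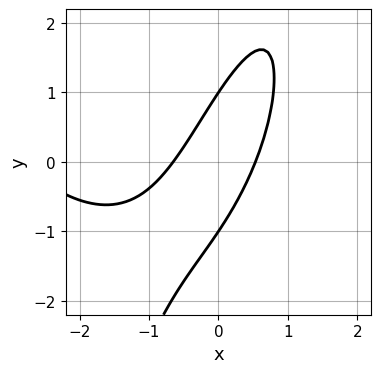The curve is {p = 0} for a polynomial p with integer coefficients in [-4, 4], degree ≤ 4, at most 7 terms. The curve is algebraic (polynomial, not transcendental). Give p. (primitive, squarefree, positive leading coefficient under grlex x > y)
deg p = 3. No degree-2 curve has this shape.
Checking where it meets the axes: among the integer gridlines, it crosses the y-axis at y ∈ {-1, 1}.
Fitting integer coefficients to these (and the overall shape) gives p.

x^3 + 3*x^2 - 3*x*y + y^2 - 1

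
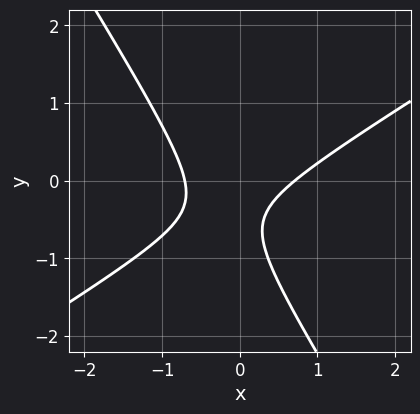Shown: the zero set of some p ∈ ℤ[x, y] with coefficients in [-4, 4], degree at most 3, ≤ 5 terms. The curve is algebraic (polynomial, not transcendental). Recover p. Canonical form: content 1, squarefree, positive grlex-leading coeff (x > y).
2*x^2 - 2*x*y - 2*y^2 - 2*y - 1

First, degree: the shape is more complex than any degree-1 curve, so deg p = 2.
Next, from the axis intercepts and sections: it misses every integer gridline on the y-axis.
Finally, matching integer coefficients to the picture gives p.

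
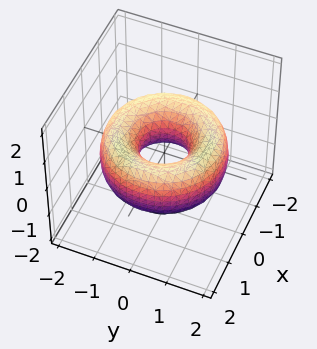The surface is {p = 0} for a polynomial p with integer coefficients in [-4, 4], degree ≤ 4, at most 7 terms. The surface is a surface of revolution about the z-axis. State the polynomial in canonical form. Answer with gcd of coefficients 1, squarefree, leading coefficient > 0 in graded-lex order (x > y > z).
(a) Degree: the shape is more complex than any degree-3 surface, so deg p = 4.
(b) Symmetries: rotational symmetry about the z-axis ⇒ p depends on x, y only through x² + y².
(c) Reading off the gridlines: no z-intercept at any integer in the box; a circular section at z = 0 has radius between 0 and 1.
(d) Together with the visible shape, these determine p as stated.

x^4 + 2*x^2*y^2 + y^4 - 3*x^2 - 3*y^2 + 2*z^2 + 1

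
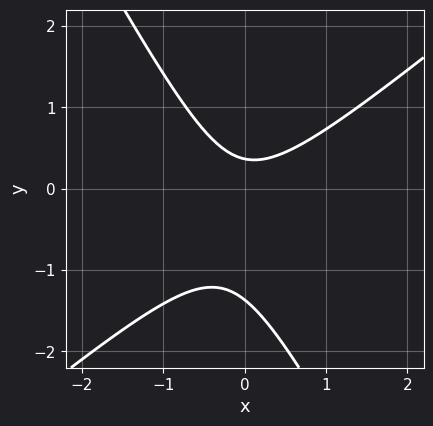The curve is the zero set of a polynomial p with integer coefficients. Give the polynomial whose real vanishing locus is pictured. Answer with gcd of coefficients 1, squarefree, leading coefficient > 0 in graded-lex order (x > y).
3*x^2 - 2*x*y - 2*y^2 - 2*y + 1

1. deg p = 2. The shape is more complex than any degree-1 curve.
2. Observable constraints: it misses every integer gridline on the x-axis.
3. Fitting integer coefficients to these (and the overall shape) gives p.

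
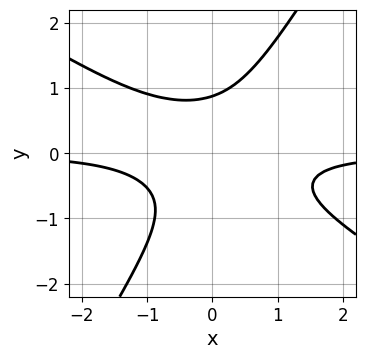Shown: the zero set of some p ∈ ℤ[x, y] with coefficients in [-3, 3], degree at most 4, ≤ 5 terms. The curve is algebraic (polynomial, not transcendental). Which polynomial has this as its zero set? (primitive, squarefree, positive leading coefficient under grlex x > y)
1. deg p = 3. The shape is more complex than any degree-2 curve.
2. From the axis intercepts and sections: it misses every integer gridline on the x-axis.
3. The integer polynomial consistent with all of this is the stated p.

3*x^2*y + 3*x*y^2 - 3*y^3 + 2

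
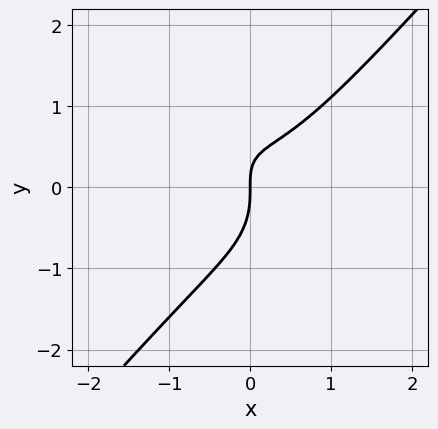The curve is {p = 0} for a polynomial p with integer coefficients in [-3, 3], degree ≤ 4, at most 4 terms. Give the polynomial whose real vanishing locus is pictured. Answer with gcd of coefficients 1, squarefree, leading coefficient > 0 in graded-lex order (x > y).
(a) The degree is 3 — a generic line meets the curve in up to 3 points.
(b) Against the integer gridlines: it meets the x-axis at x = 0 (among the integer gridlines); it meets the y-axis at y = 0 (among the integer gridlines).
(c) The integer polynomial consistent with all of this is the stated p.

3*x^3 - 2*y^3 - 2*x*y + 2*x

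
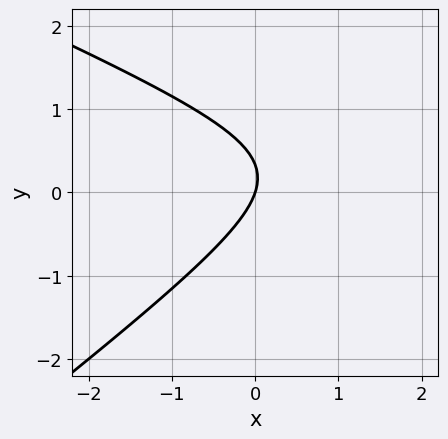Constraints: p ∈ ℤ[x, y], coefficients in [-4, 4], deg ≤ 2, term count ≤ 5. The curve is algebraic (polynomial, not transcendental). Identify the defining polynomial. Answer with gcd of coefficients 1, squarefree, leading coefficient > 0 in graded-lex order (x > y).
Degree: no degree-1 curve has this shape, so deg p = 2.
Checking where it meets the axes: one x-axis crossing is at x = 0; it meets the y-axis at y = 0 (among the integer gridlines).
These observations pin down the coefficients.

x^2 + x*y - 3*y^2 - 3*x + y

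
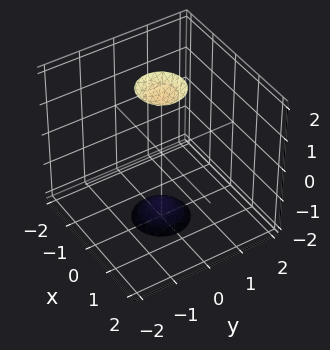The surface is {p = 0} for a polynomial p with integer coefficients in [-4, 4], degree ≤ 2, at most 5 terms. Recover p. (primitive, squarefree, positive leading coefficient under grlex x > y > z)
3*x^2 + 3*y^2 - z^2 + 3

(a) I count 2 distinct pieces.
(b) Degree: the shape is more complex than any degree-1 surface, so deg p = 2.
(c) By symmetry, every cross-section ⟂ z is a circle, so x, y appear only via x² + y².
(d) From the axis intercepts and sections: a circular section at z = -2 has radius between 0 and 1; no x-intercept at any integer in the box; no y-intercept at any integer in the box.
(e) Fitting integer coefficients to these (and the overall shape) gives p.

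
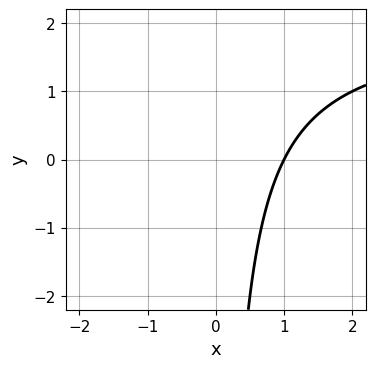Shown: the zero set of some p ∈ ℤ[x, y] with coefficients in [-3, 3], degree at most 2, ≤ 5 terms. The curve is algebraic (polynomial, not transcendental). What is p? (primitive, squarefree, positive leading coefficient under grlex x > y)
The degree is 2 — a generic line meets the curve in up to 2 points.
Observable constraints: the curve avoids every integer y-axis point in the box; one x-axis crossing is at x = 1.
Solving for integer coefficients yields p as stated.

x*y - 2*x + 2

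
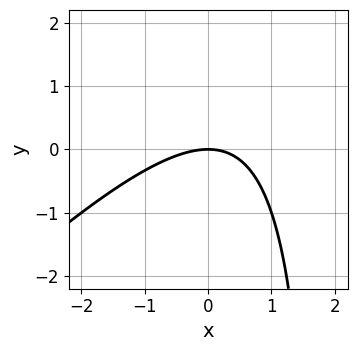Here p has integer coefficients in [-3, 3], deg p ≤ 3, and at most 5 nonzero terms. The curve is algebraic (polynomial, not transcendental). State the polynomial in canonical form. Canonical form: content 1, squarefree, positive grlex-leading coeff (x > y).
x^2 - x*y + 2*y

First, the degree is 2 — the shape is more complex than any degree-1 curve.
Next, from the axis intercepts and sections: one y-axis crossing is at y = 0; it crosses the x-axis at the gridline x = 0.
Finally, matching integer coefficients to the picture gives p.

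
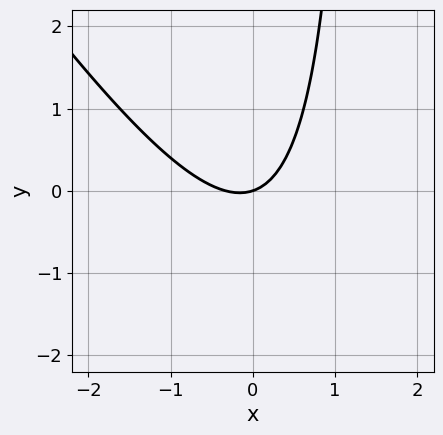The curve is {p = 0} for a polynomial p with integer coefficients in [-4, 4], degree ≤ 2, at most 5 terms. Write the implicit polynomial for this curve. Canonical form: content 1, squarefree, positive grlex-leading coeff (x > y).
3*x^2 + 2*x*y + x - 3*y

deg p = 2.
Reading off the gridlines: it meets the y-axis at y = 0 (among the integer gridlines); it crosses the x-axis at the gridline x = 0.
Putting this together gives p.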